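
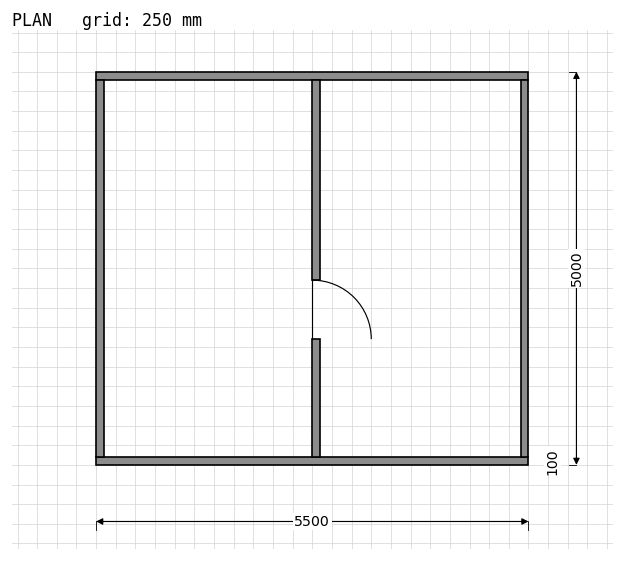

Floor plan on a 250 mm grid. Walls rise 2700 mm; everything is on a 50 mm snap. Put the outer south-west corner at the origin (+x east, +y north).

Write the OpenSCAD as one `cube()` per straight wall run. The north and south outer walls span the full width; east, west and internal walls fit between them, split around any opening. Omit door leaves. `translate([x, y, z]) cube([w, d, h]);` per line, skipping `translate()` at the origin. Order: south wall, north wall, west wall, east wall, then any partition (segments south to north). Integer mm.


cube([5500, 100, 2700]);
translate([0, 4900, 0]) cube([5500, 100, 2700]);
translate([0, 100, 0]) cube([100, 4800, 2700]);
translate([5400, 100, 0]) cube([100, 4800, 2700]);
translate([2750, 100, 0]) cube([100, 1500, 2700]);
translate([2750, 2350, 0]) cube([100, 2550, 2700]);


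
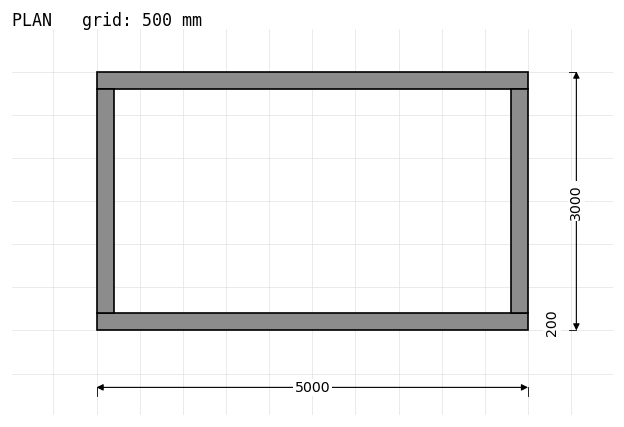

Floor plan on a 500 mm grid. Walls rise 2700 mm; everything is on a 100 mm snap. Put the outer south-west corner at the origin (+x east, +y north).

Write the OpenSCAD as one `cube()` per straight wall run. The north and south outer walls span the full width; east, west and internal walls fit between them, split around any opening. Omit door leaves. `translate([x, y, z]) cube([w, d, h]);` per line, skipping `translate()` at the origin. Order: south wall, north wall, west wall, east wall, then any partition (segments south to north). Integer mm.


cube([5000, 200, 2700]);
translate([0, 2800, 0]) cube([5000, 200, 2700]);
translate([0, 200, 0]) cube([200, 2600, 2700]);
translate([4800, 200, 0]) cube([200, 2600, 2700]);


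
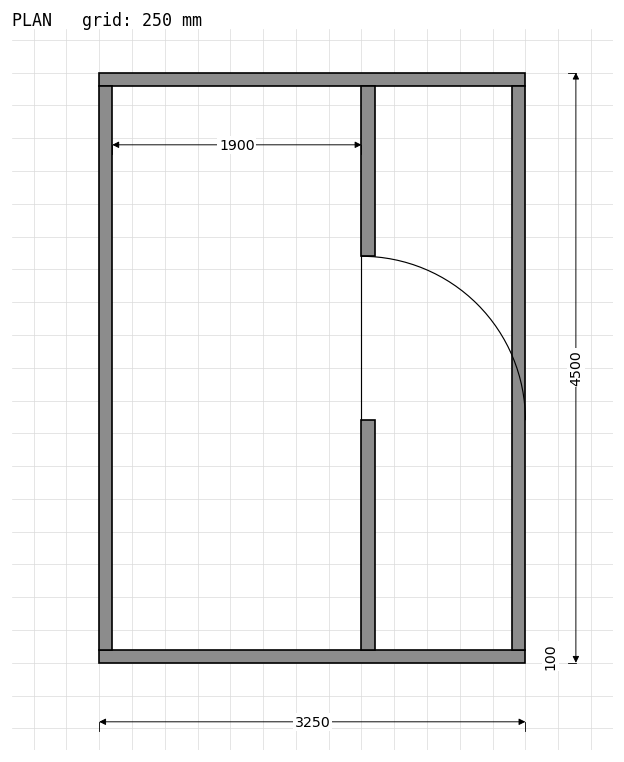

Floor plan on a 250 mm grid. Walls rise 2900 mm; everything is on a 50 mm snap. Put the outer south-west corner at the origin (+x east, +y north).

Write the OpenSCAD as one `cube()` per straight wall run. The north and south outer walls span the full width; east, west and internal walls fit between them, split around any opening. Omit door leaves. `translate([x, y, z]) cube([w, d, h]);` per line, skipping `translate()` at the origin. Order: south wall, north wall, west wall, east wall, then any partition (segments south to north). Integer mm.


cube([3250, 100, 2900]);
translate([0, 4400, 0]) cube([3250, 100, 2900]);
translate([0, 100, 0]) cube([100, 4300, 2900]);
translate([3150, 100, 0]) cube([100, 4300, 2900]);
translate([2000, 100, 0]) cube([100, 1750, 2900]);
translate([2000, 3100, 0]) cube([100, 1300, 2900]);


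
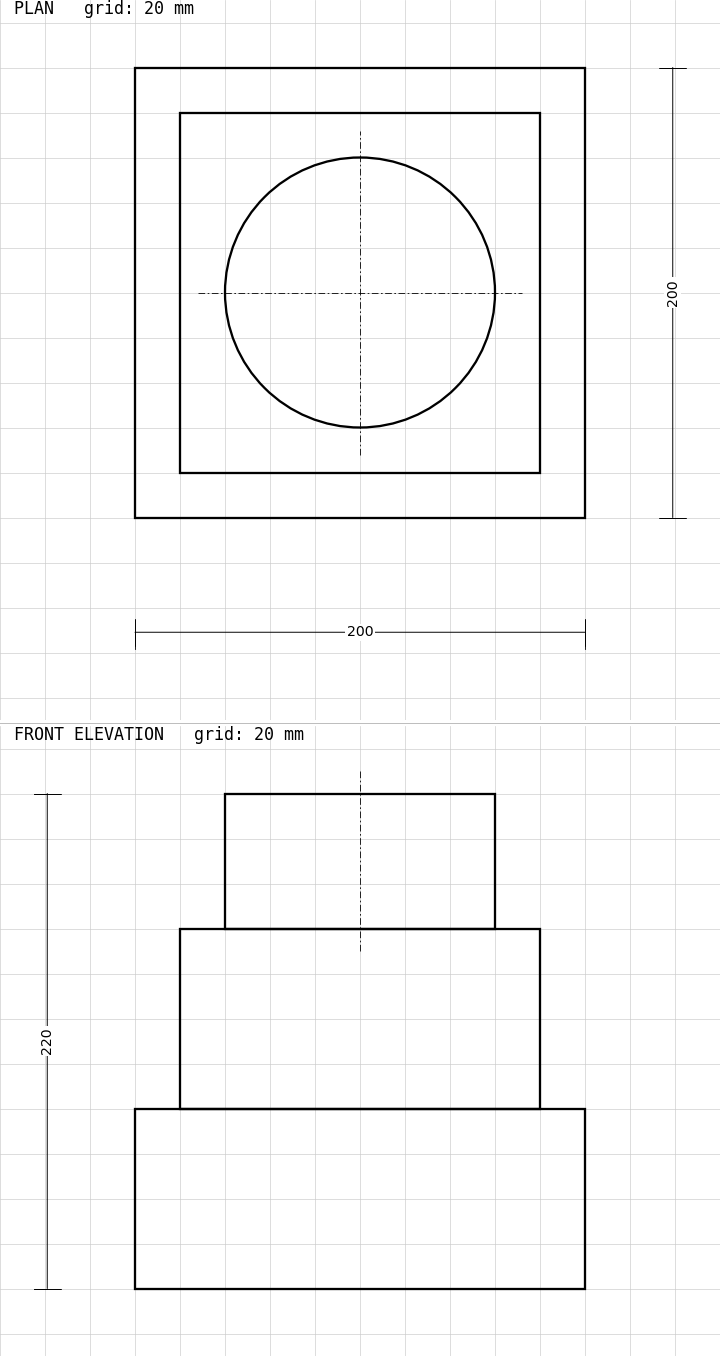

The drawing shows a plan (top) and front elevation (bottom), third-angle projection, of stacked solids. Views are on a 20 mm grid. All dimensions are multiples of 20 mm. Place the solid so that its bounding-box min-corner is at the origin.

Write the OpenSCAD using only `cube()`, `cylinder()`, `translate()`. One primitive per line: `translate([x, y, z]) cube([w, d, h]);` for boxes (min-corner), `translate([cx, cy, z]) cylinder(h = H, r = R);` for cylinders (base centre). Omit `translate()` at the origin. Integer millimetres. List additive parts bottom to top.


cube([200, 200, 80]);
translate([20, 20, 80]) cube([160, 160, 80]);
translate([100, 100, 160]) cylinder(h = 60, r = 60);


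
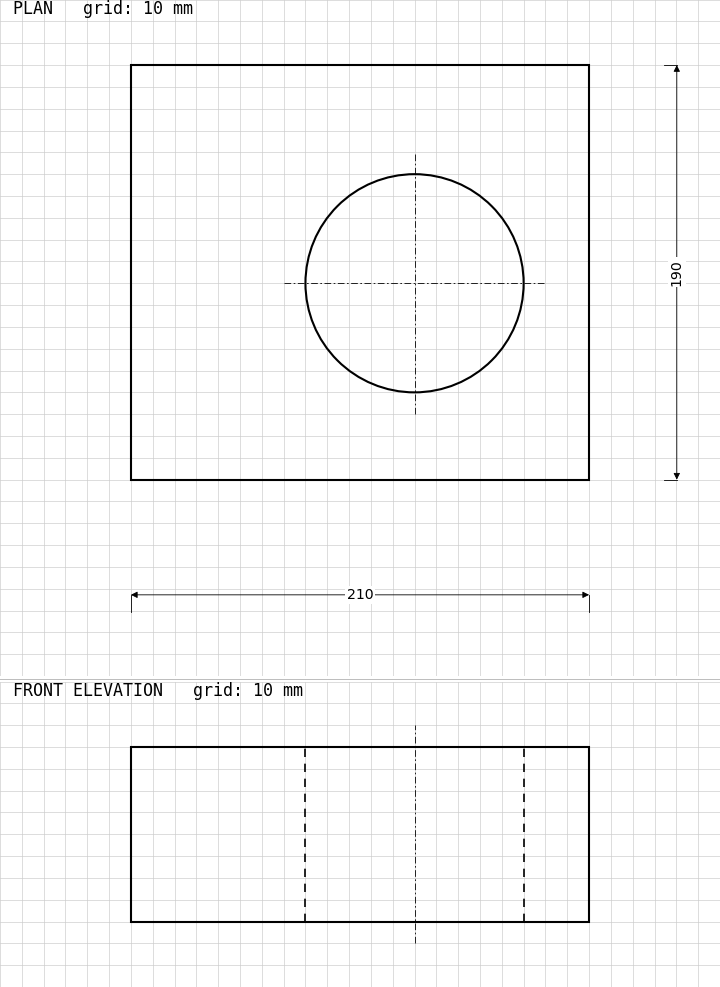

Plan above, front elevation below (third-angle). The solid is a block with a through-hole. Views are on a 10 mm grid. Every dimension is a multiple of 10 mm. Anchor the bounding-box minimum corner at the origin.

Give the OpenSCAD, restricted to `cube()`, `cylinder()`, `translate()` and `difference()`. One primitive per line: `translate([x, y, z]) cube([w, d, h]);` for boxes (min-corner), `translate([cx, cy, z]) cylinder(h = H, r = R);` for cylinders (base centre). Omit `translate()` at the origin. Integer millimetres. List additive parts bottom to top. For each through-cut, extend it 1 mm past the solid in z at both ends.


difference() {
  cube([210, 190, 80]);
  translate([130, 90, -1]) cylinder(h = 82, r = 50);
}


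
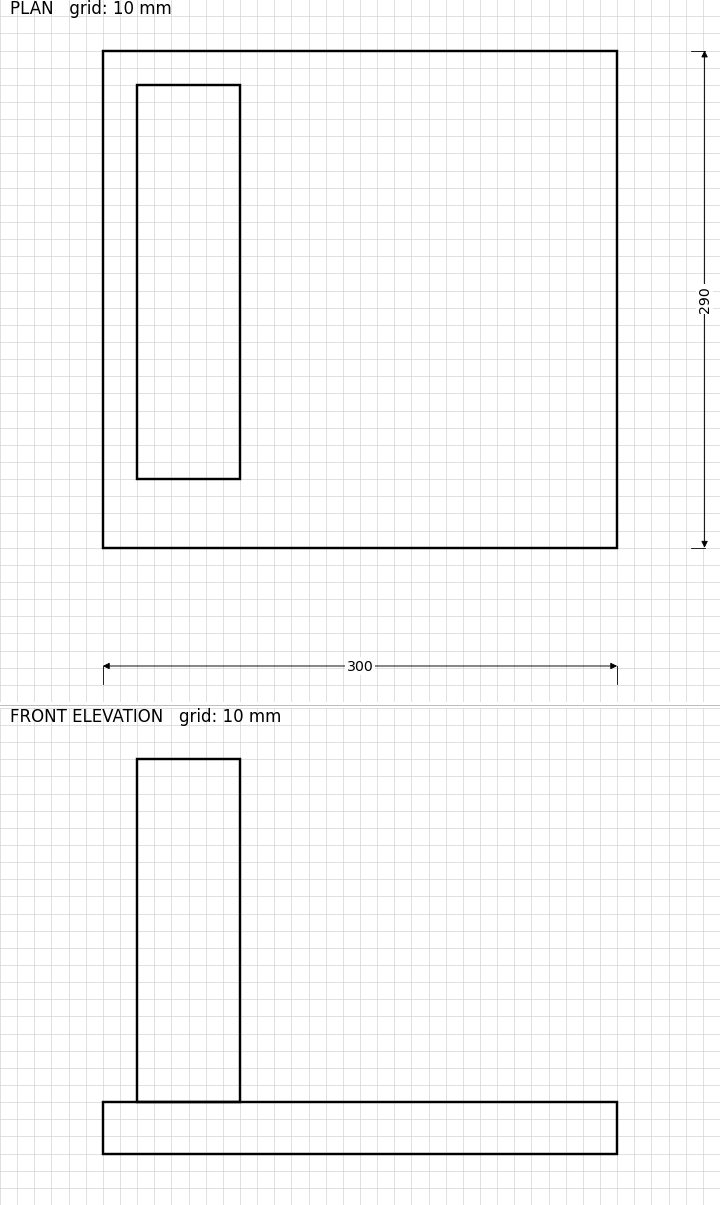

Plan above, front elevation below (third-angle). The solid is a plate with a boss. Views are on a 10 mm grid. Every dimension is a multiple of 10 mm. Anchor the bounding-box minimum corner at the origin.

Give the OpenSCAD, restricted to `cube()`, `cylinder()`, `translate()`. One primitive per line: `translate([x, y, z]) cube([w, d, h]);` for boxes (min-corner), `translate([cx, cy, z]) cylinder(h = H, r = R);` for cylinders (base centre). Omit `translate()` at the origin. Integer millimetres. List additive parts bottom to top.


cube([300, 290, 30]);
translate([20, 40, 30]) cube([60, 230, 200]);


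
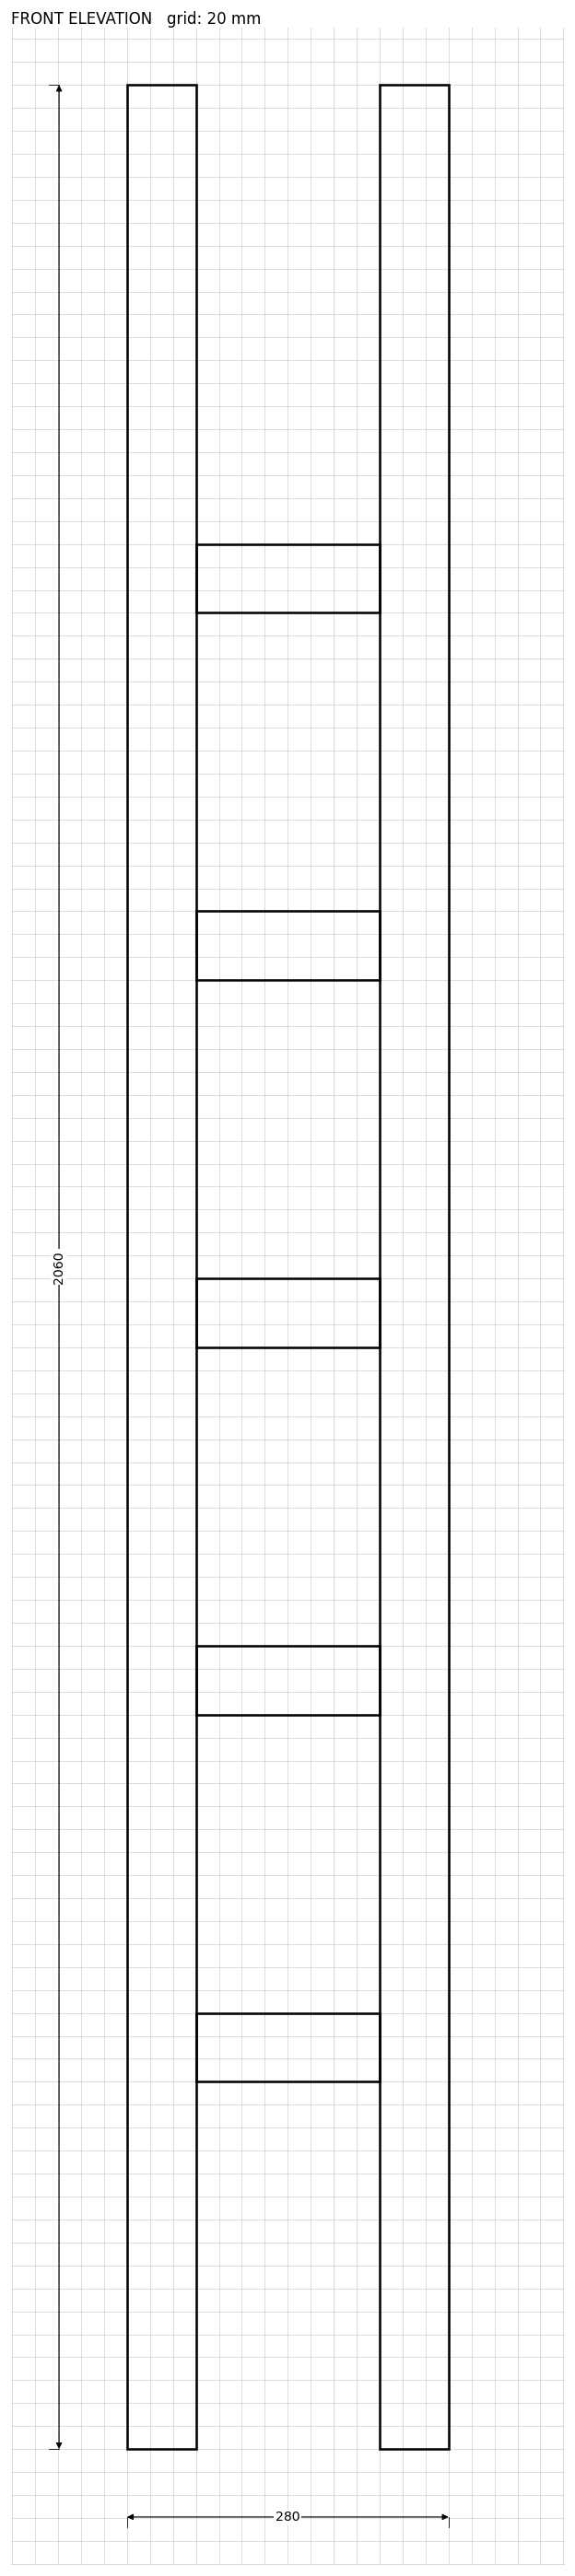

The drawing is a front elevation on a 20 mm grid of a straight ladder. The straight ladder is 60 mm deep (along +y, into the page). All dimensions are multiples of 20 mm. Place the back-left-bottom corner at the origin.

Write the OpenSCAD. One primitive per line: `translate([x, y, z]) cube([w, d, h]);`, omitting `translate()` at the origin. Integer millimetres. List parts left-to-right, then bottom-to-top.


cube([60, 60, 2060]);
translate([60, 0, 320]) cube([160, 60, 60]);
translate([60, 0, 640]) cube([160, 60, 60]);
translate([60, 0, 960]) cube([160, 60, 60]);
translate([60, 0, 1280]) cube([160, 60, 60]);
translate([60, 0, 1600]) cube([160, 60, 60]);
translate([220, 0, 0]) cube([60, 60, 2060]);


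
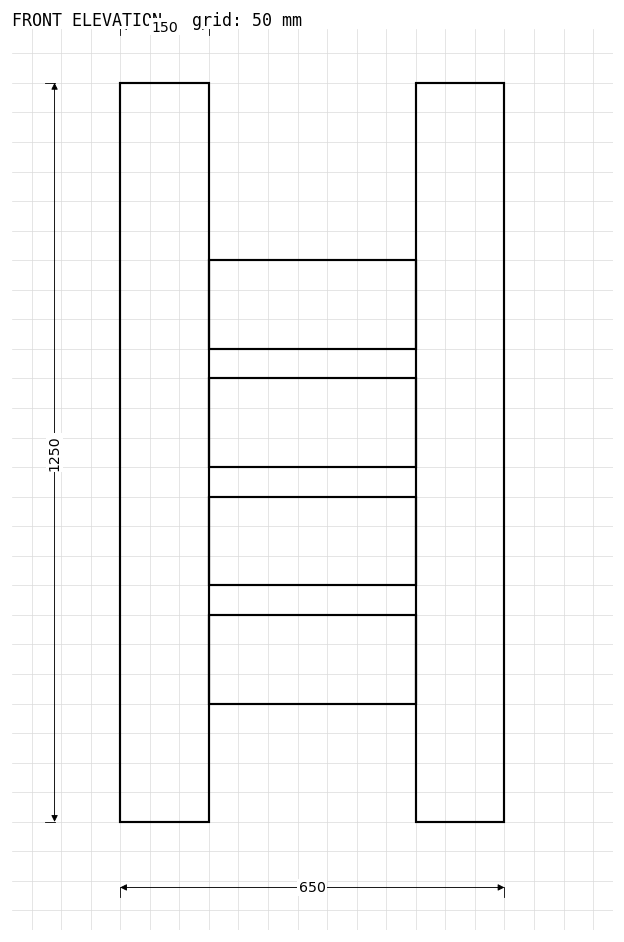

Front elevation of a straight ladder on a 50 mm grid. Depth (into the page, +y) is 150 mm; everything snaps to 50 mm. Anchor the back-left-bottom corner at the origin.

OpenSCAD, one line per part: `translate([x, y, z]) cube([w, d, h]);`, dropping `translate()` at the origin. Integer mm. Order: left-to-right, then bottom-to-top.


cube([150, 150, 1250]);
translate([150, 0, 200]) cube([350, 150, 150]);
translate([150, 0, 400]) cube([350, 150, 150]);
translate([150, 0, 600]) cube([350, 150, 150]);
translate([150, 0, 800]) cube([350, 150, 150]);
translate([500, 0, 0]) cube([150, 150, 1250]);


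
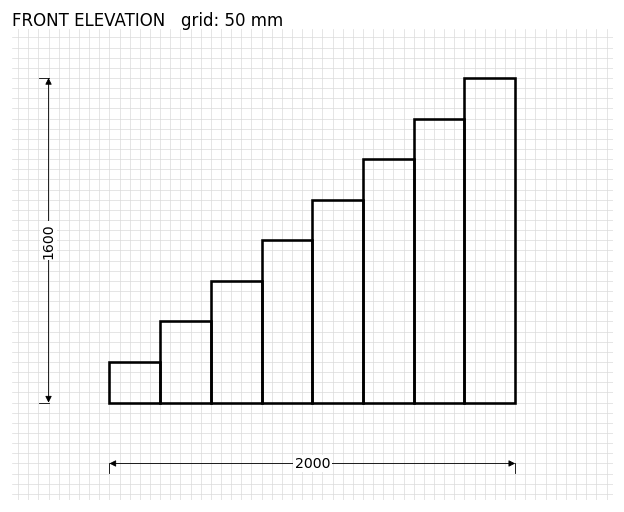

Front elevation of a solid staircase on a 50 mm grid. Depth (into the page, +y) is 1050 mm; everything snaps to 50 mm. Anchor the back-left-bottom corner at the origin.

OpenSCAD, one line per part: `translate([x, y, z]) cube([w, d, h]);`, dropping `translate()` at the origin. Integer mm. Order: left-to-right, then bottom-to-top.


cube([250, 1050, 200]);
translate([250, 0, 0]) cube([250, 1050, 400]);
translate([500, 0, 0]) cube([250, 1050, 600]);
translate([750, 0, 0]) cube([250, 1050, 800]);
translate([1000, 0, 0]) cube([250, 1050, 1000]);
translate([1250, 0, 0]) cube([250, 1050, 1200]);
translate([1500, 0, 0]) cube([250, 1050, 1400]);
translate([1750, 0, 0]) cube([250, 1050, 1600]);


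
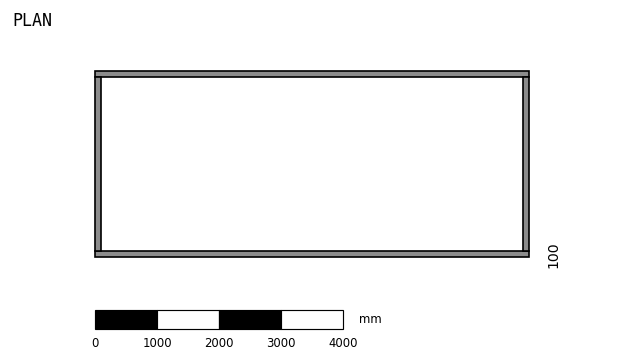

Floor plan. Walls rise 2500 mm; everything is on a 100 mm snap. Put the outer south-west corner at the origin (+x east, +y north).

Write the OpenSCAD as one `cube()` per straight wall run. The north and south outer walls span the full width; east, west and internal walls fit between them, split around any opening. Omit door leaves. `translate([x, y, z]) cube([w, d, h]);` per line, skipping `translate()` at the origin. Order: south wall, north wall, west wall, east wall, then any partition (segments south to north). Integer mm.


cube([7000, 100, 2500]);
translate([0, 2900, 0]) cube([7000, 100, 2500]);
translate([0, 100, 0]) cube([100, 2800, 2500]);
translate([6900, 100, 0]) cube([100, 2800, 2500]);


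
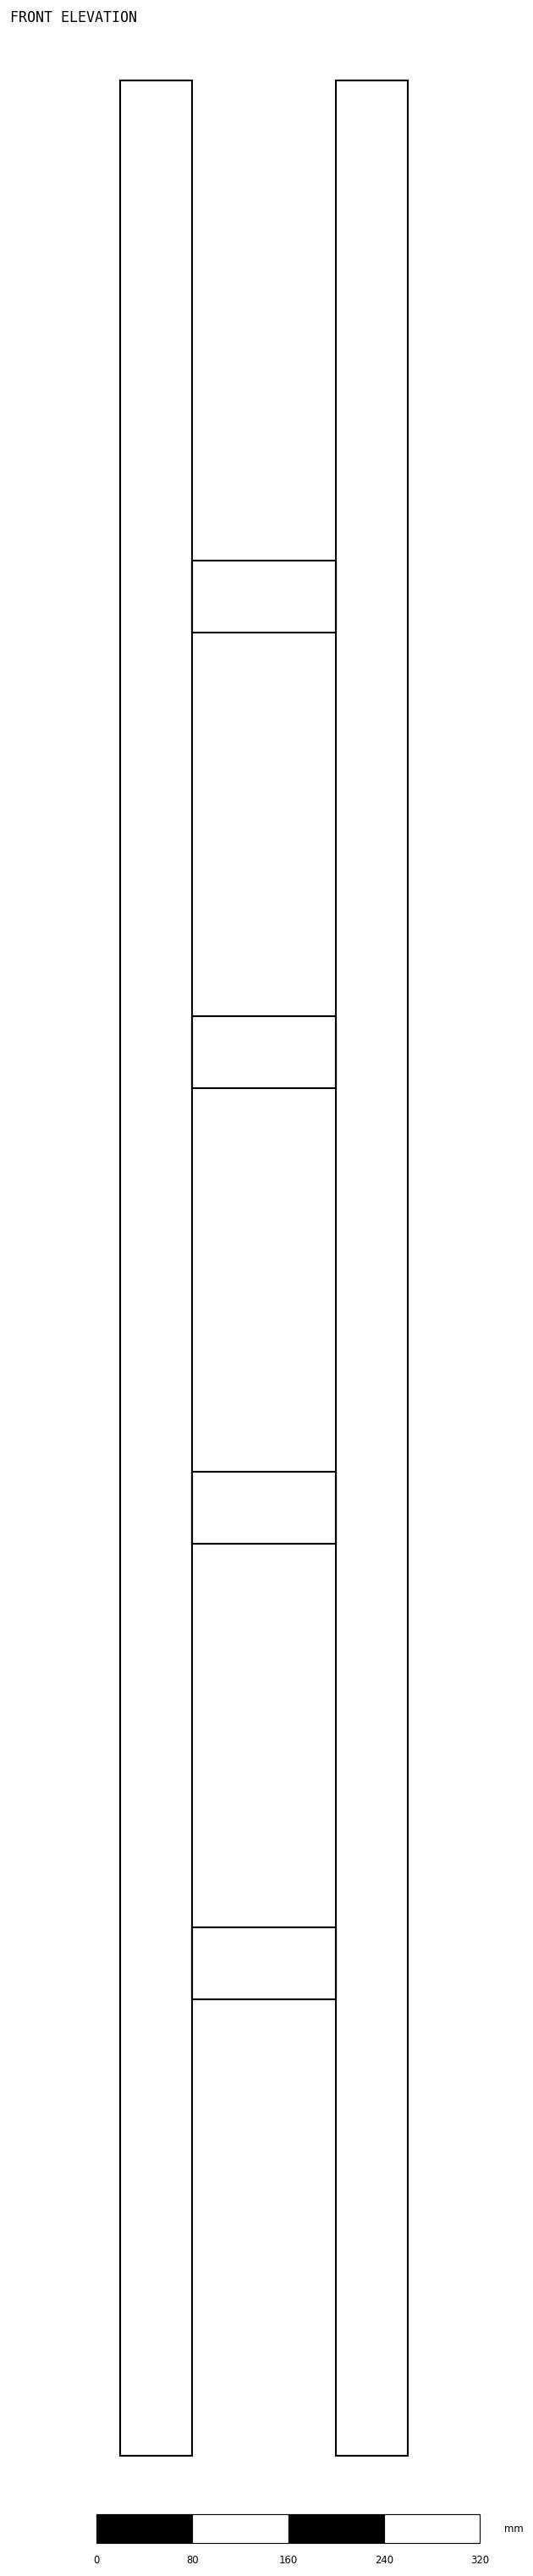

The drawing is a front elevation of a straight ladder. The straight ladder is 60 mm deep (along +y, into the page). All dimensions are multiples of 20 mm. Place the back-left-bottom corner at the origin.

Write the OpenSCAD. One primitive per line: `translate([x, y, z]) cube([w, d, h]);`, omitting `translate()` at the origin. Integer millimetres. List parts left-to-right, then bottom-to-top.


cube([60, 60, 1980]);
translate([60, 0, 380]) cube([120, 60, 60]);
translate([60, 0, 760]) cube([120, 60, 60]);
translate([60, 0, 1140]) cube([120, 60, 60]);
translate([60, 0, 1520]) cube([120, 60, 60]);
translate([180, 0, 0]) cube([60, 60, 1980]);


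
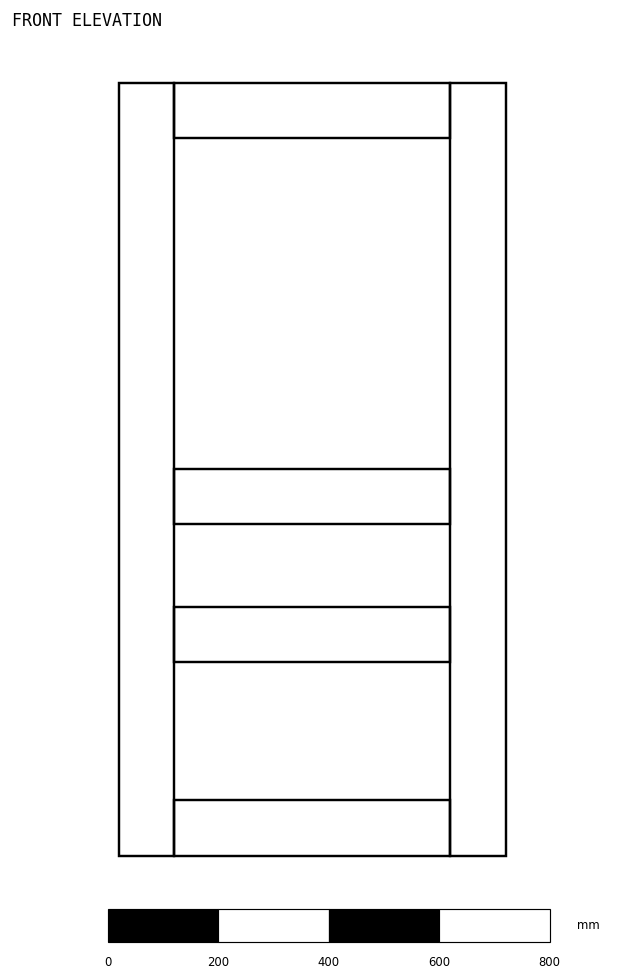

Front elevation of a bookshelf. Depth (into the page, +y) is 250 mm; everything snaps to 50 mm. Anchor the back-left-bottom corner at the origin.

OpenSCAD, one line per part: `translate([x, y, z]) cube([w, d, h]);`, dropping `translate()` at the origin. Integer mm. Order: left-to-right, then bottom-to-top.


cube([100, 250, 1400]);
translate([100, 0, 0]) cube([500, 250, 100]);
translate([100, 0, 350]) cube([500, 250, 100]);
translate([100, 0, 600]) cube([500, 250, 100]);
translate([100, 0, 1300]) cube([500, 250, 100]);
translate([600, 0, 0]) cube([100, 250, 1400]);


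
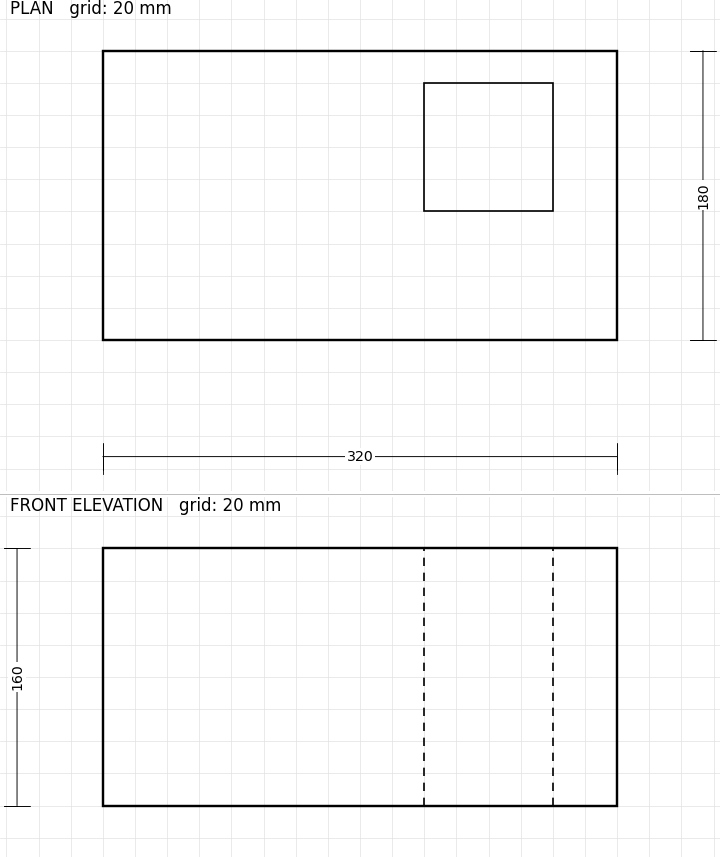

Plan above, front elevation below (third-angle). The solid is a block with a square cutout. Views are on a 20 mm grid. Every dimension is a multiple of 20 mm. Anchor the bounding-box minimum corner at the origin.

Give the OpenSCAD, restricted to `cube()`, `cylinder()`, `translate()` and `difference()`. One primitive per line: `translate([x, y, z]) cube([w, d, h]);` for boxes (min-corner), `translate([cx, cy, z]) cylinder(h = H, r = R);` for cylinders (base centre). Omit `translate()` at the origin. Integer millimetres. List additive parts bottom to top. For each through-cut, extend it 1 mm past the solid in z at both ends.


difference() {
  cube([320, 180, 160]);
  translate([200, 80, -1]) cube([80, 80, 162]);
}


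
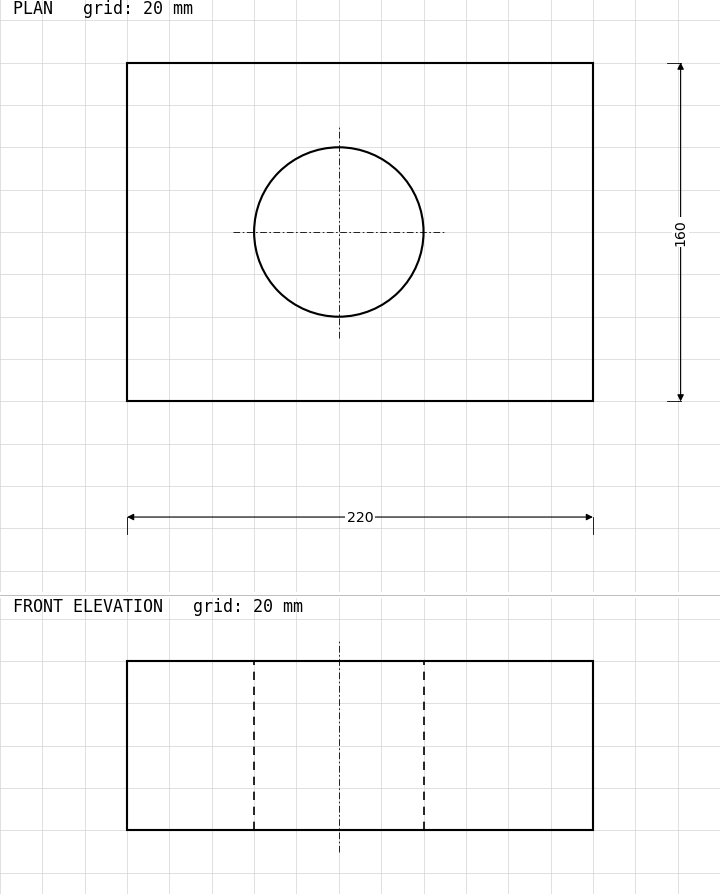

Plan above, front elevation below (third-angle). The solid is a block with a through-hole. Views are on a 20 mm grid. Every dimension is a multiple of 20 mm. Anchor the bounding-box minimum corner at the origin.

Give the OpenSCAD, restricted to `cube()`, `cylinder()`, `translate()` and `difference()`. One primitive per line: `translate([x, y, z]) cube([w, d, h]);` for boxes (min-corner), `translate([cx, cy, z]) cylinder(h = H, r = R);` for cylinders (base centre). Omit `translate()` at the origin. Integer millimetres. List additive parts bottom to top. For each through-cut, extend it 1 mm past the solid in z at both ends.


difference() {
  cube([220, 160, 80]);
  translate([100, 80, -1]) cylinder(h = 82, r = 40);
}


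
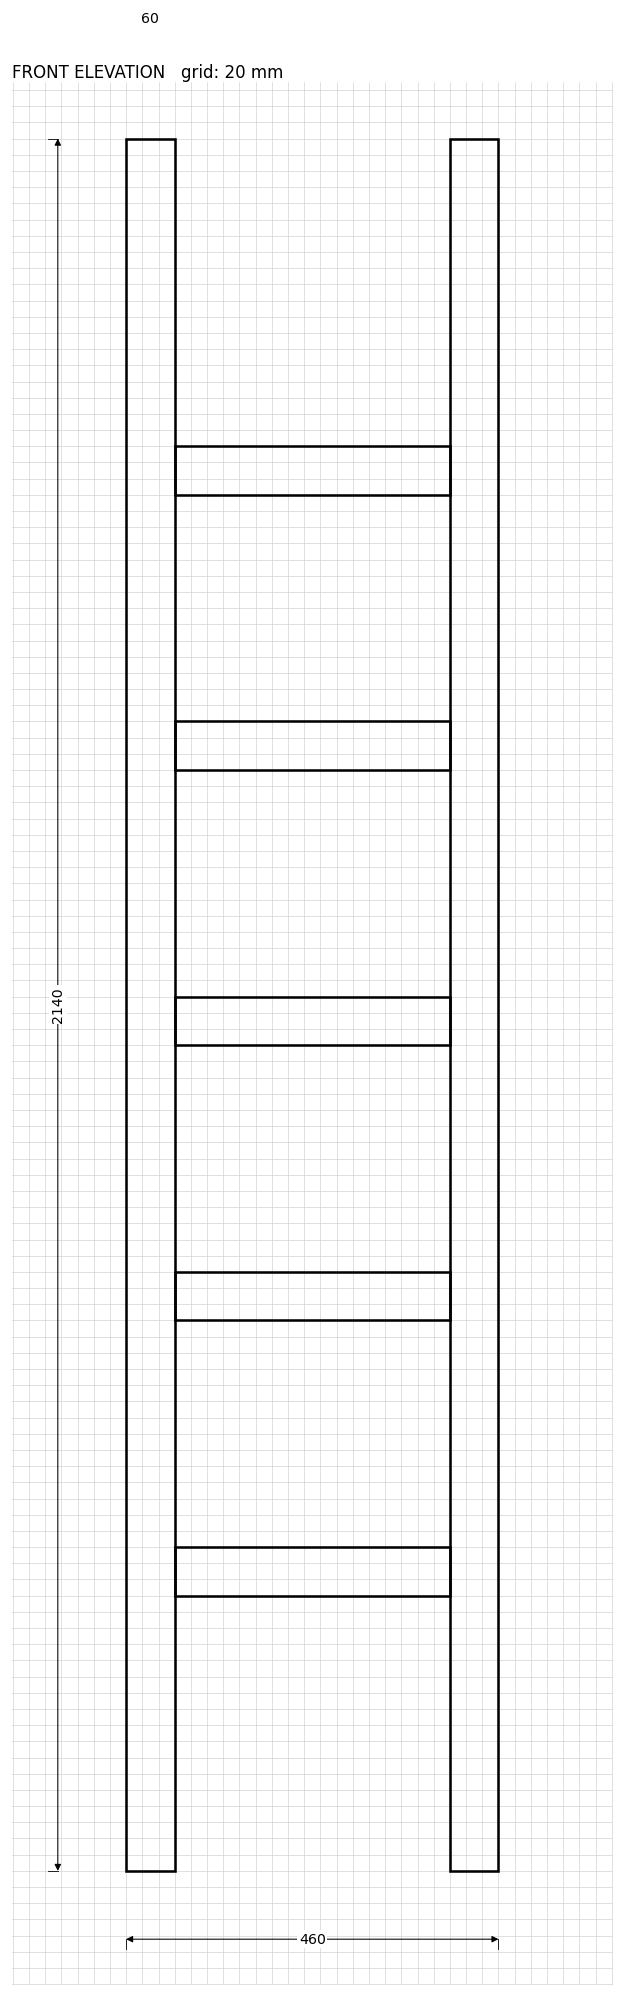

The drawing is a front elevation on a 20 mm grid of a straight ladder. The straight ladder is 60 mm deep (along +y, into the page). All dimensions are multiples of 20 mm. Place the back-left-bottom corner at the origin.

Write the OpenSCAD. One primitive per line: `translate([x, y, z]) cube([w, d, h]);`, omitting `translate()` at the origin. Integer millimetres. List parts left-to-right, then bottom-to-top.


cube([60, 60, 2140]);
translate([60, 0, 340]) cube([340, 60, 60]);
translate([60, 0, 680]) cube([340, 60, 60]);
translate([60, 0, 1020]) cube([340, 60, 60]);
translate([60, 0, 1360]) cube([340, 60, 60]);
translate([60, 0, 1700]) cube([340, 60, 60]);
translate([400, 0, 0]) cube([60, 60, 2140]);


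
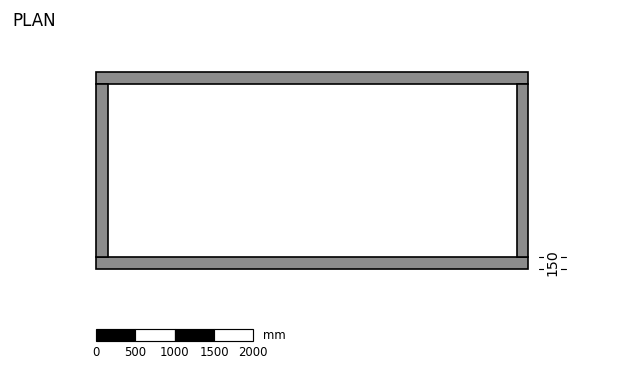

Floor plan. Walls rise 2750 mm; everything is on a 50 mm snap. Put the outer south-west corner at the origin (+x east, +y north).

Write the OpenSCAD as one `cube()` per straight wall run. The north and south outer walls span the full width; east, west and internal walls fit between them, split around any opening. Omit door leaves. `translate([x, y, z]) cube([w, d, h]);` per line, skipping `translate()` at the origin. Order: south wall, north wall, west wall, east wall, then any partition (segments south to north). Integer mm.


cube([5500, 150, 2750]);
translate([0, 2350, 0]) cube([5500, 150, 2750]);
translate([0, 150, 0]) cube([150, 2200, 2750]);
translate([5350, 150, 0]) cube([150, 2200, 2750]);


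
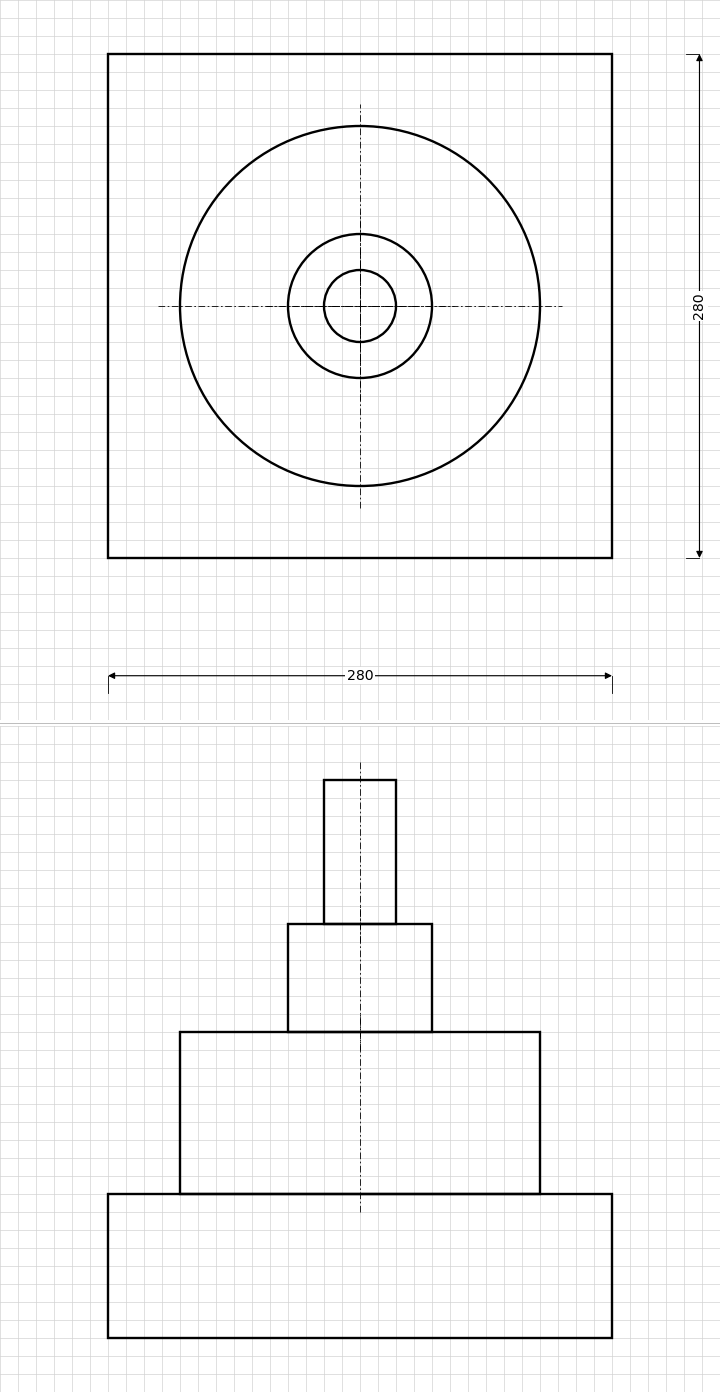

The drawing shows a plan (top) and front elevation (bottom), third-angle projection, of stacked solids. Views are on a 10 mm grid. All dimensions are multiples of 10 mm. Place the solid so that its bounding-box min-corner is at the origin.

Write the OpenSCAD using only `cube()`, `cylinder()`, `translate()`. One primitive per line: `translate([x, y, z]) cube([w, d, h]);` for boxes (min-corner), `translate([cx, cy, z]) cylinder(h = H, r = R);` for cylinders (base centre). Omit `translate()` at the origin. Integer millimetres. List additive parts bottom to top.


cube([280, 280, 80]);
translate([140, 140, 80]) cylinder(h = 90, r = 100);
translate([140, 140, 170]) cylinder(h = 60, r = 40);
translate([140, 140, 230]) cylinder(h = 80, r = 20);


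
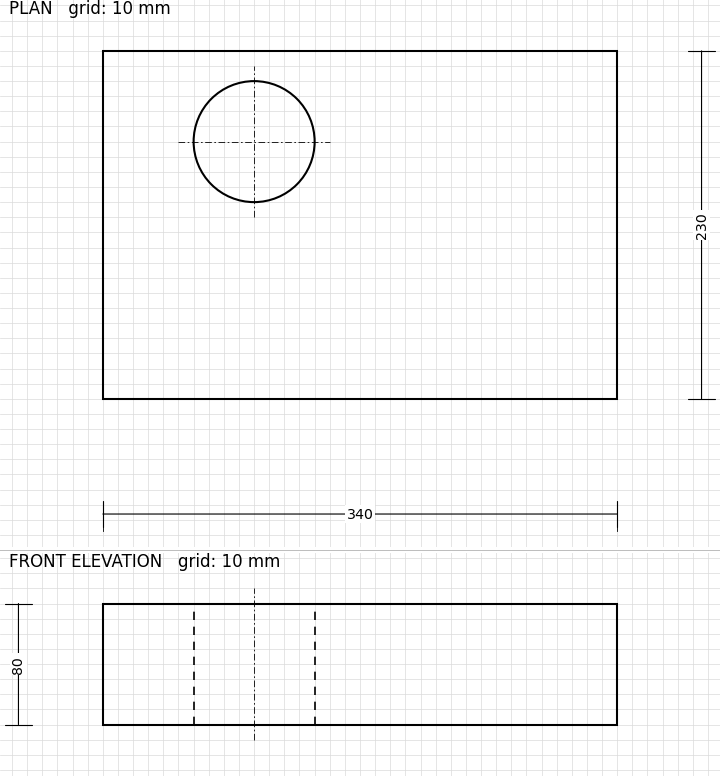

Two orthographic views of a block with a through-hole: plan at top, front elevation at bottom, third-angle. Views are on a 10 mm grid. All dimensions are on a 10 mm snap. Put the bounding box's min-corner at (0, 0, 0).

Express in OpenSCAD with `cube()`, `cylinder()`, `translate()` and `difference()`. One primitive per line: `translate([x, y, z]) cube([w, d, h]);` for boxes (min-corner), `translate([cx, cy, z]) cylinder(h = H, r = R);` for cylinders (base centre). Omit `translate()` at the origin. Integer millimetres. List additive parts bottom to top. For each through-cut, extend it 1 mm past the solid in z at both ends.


difference() {
  cube([340, 230, 80]);
  translate([100, 170, -1]) cylinder(h = 82, r = 40);
}


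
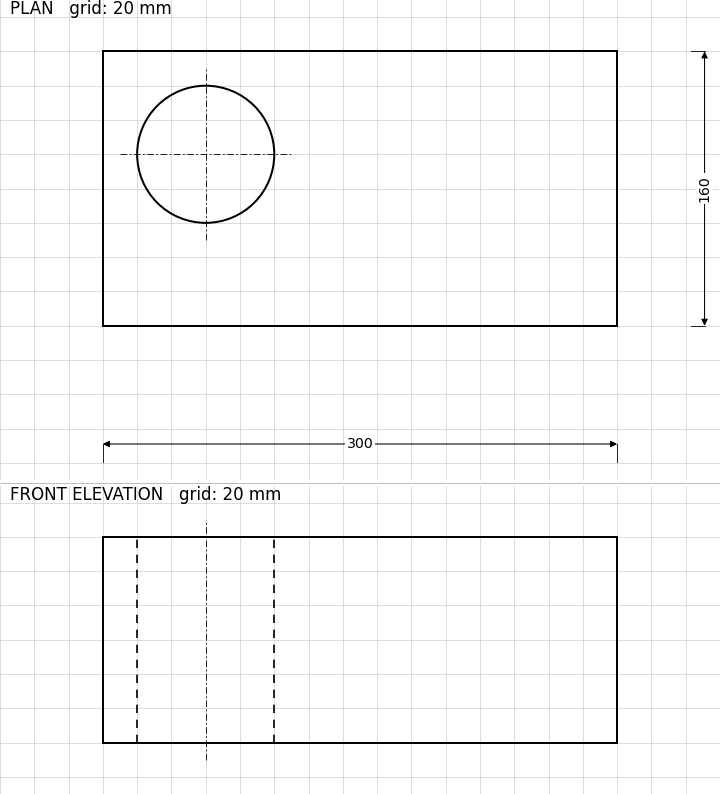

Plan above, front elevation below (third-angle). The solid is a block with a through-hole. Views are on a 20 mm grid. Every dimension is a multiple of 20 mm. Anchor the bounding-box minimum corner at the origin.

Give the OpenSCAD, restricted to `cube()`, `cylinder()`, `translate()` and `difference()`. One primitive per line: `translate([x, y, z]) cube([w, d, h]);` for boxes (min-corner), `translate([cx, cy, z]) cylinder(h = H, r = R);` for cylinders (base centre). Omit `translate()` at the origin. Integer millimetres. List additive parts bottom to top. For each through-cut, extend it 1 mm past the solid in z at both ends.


difference() {
  cube([300, 160, 120]);
  translate([60, 100, -1]) cylinder(h = 122, r = 40);
}


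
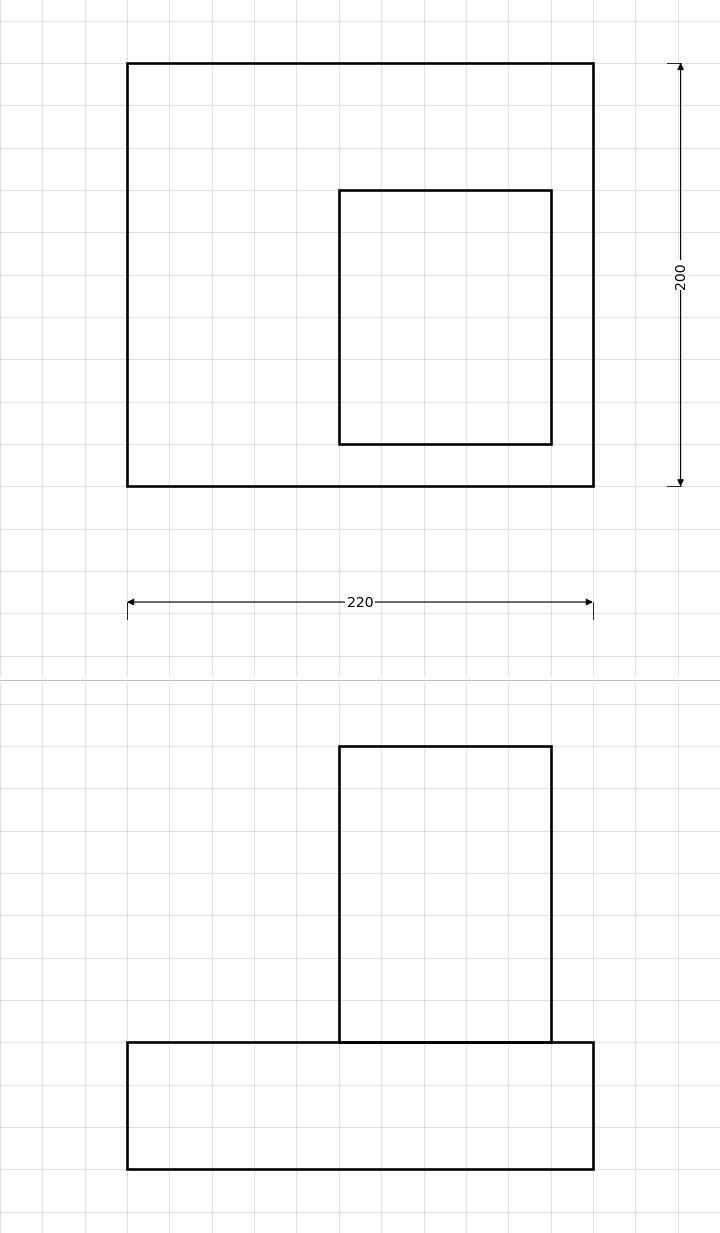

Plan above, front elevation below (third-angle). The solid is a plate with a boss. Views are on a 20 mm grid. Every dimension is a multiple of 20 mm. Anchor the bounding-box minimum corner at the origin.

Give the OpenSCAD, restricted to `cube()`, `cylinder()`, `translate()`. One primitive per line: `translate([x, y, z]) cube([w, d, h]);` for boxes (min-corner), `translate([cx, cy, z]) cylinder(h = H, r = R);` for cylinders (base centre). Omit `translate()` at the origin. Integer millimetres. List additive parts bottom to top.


cube([220, 200, 60]);
translate([100, 20, 60]) cube([100, 120, 140]);


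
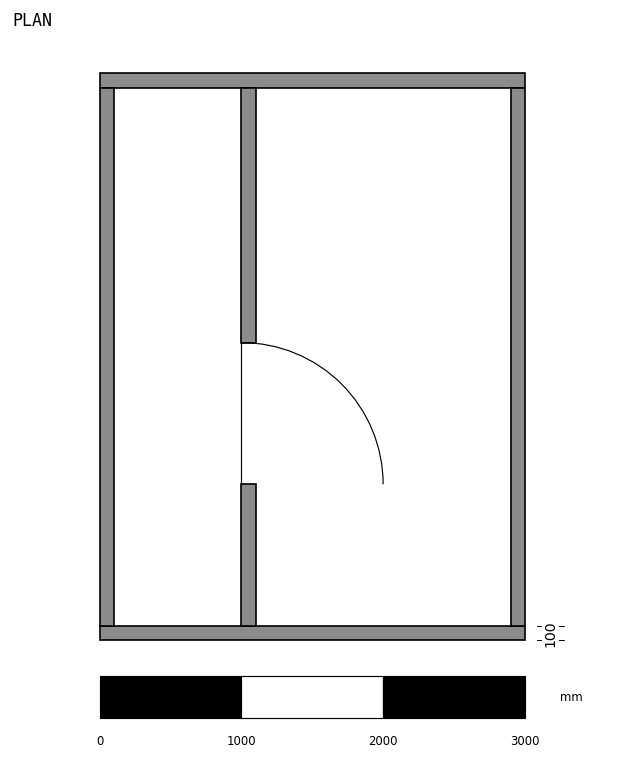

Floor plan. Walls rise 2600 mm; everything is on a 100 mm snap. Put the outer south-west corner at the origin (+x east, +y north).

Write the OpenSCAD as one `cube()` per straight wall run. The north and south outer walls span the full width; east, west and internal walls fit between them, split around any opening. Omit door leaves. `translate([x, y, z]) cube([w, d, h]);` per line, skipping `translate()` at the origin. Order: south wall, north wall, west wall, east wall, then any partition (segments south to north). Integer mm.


cube([3000, 100, 2600]);
translate([0, 3900, 0]) cube([3000, 100, 2600]);
translate([0, 100, 0]) cube([100, 3800, 2600]);
translate([2900, 100, 0]) cube([100, 3800, 2600]);
translate([1000, 100, 0]) cube([100, 1000, 2600]);
translate([1000, 2100, 0]) cube([100, 1800, 2600]);


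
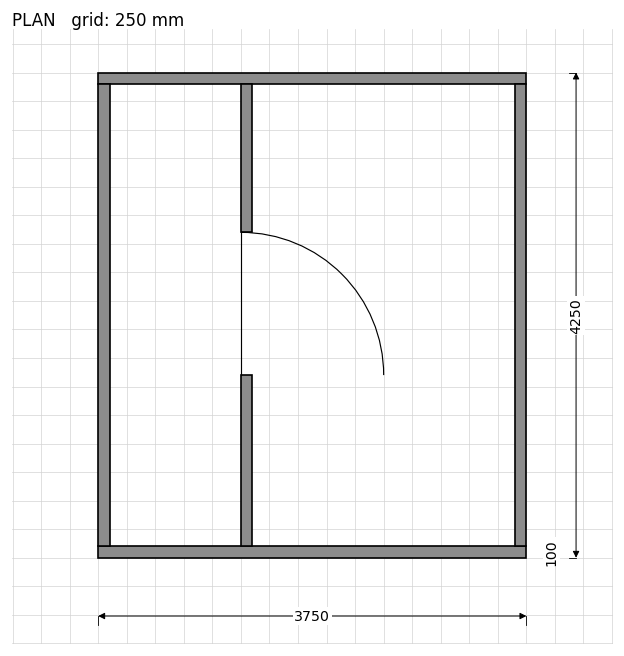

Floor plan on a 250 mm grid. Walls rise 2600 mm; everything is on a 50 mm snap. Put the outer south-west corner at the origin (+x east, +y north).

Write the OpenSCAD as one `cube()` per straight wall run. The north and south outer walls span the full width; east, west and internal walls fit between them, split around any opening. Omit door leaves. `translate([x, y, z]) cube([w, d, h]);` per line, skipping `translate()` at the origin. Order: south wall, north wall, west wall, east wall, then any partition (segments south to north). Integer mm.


cube([3750, 100, 2600]);
translate([0, 4150, 0]) cube([3750, 100, 2600]);
translate([0, 100, 0]) cube([100, 4050, 2600]);
translate([3650, 100, 0]) cube([100, 4050, 2600]);
translate([1250, 100, 0]) cube([100, 1500, 2600]);
translate([1250, 2850, 0]) cube([100, 1300, 2600]);


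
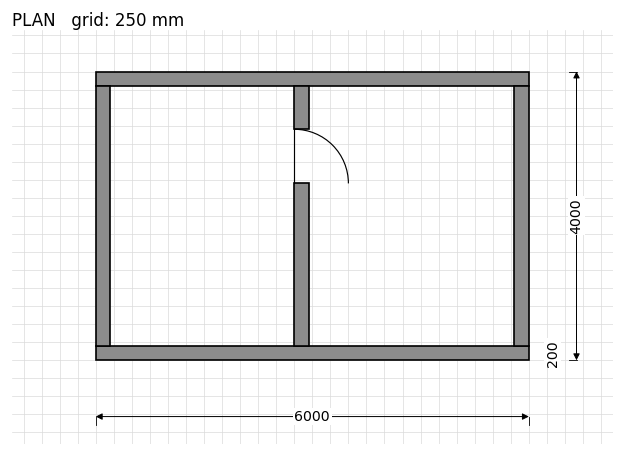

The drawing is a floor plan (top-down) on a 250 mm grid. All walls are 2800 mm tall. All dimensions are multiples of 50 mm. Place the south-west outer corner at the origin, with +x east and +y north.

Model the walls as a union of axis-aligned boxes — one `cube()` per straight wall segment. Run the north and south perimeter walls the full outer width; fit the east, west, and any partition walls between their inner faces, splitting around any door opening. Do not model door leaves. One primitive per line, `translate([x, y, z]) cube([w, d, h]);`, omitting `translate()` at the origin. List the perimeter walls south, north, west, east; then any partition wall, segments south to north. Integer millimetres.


cube([6000, 200, 2800]);
translate([0, 3800, 0]) cube([6000, 200, 2800]);
translate([0, 200, 0]) cube([200, 3600, 2800]);
translate([5800, 200, 0]) cube([200, 3600, 2800]);
translate([2750, 200, 0]) cube([200, 2250, 2800]);
translate([2750, 3200, 0]) cube([200, 600, 2800]);


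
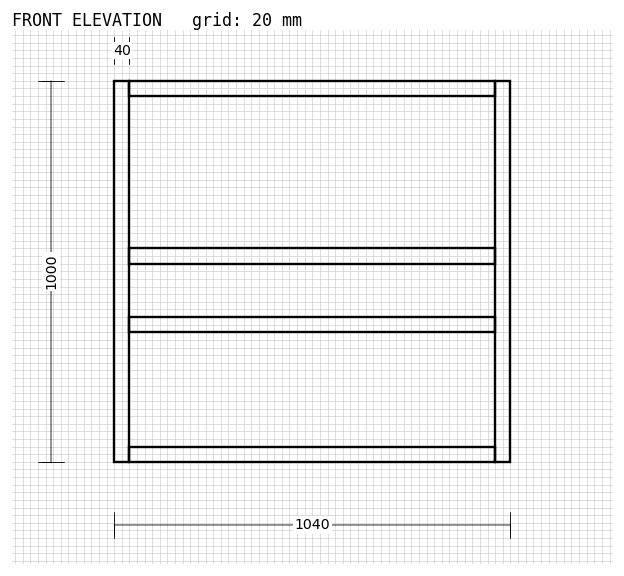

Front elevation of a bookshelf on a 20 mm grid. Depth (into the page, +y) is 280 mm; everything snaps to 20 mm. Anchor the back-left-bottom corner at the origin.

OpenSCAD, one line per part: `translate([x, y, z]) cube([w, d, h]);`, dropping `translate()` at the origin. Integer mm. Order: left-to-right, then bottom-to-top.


cube([40, 280, 1000]);
translate([40, 0, 0]) cube([960, 280, 40]);
translate([40, 0, 340]) cube([960, 280, 40]);
translate([40, 0, 520]) cube([960, 280, 40]);
translate([40, 0, 960]) cube([960, 280, 40]);
translate([1000, 0, 0]) cube([40, 280, 1000]);


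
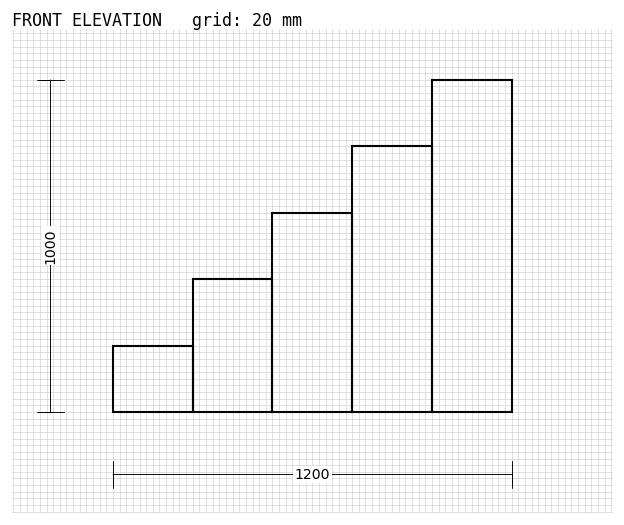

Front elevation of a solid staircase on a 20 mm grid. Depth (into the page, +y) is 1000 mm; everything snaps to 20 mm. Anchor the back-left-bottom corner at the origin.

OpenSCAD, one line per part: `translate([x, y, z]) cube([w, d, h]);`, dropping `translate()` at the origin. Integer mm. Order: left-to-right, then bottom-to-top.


cube([240, 1000, 200]);
translate([240, 0, 0]) cube([240, 1000, 400]);
translate([480, 0, 0]) cube([240, 1000, 600]);
translate([720, 0, 0]) cube([240, 1000, 800]);
translate([960, 0, 0]) cube([240, 1000, 1000]);


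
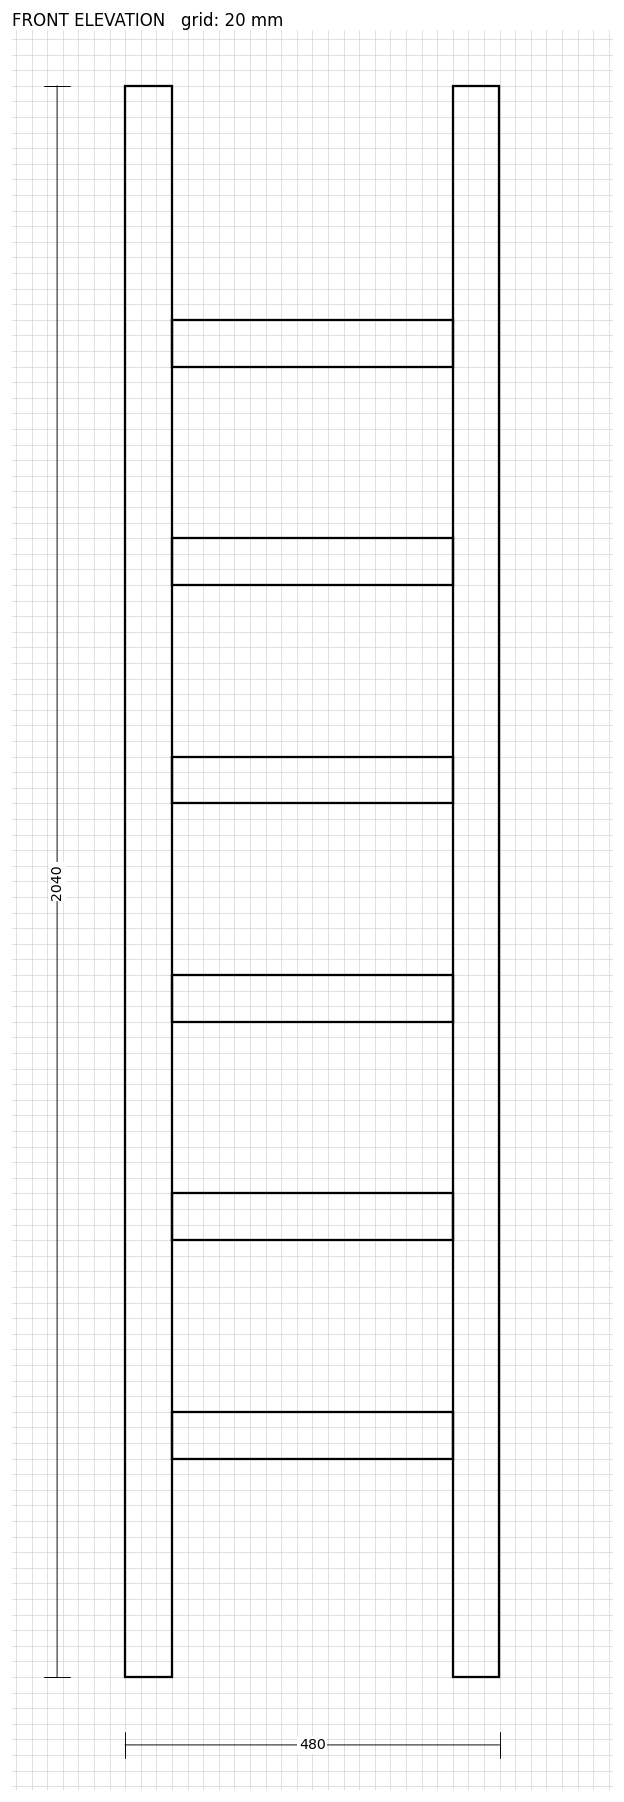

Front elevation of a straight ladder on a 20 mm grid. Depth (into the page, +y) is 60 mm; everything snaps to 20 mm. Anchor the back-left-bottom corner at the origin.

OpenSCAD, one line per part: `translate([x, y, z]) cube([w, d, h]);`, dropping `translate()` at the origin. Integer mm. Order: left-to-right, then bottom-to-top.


cube([60, 60, 2040]);
translate([60, 0, 280]) cube([360, 60, 60]);
translate([60, 0, 560]) cube([360, 60, 60]);
translate([60, 0, 840]) cube([360, 60, 60]);
translate([60, 0, 1120]) cube([360, 60, 60]);
translate([60, 0, 1400]) cube([360, 60, 60]);
translate([60, 0, 1680]) cube([360, 60, 60]);
translate([420, 0, 0]) cube([60, 60, 2040]);


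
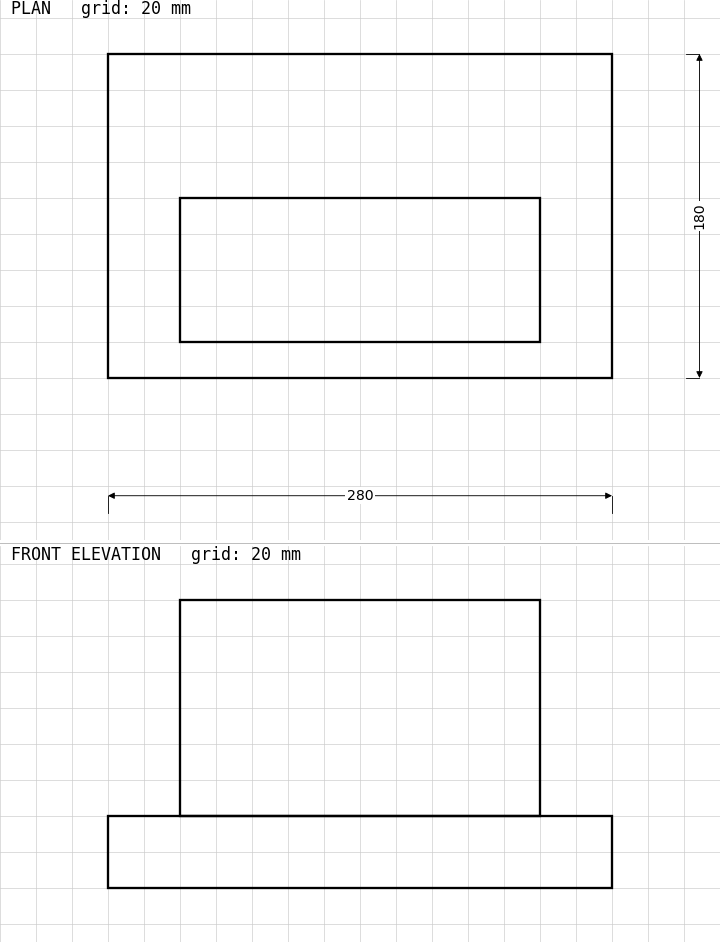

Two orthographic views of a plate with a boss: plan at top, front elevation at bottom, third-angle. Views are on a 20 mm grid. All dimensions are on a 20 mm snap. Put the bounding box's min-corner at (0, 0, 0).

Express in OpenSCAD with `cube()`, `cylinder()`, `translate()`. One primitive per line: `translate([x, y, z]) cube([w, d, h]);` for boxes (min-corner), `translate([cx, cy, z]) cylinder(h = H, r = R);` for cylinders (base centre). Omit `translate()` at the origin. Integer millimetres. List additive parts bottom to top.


cube([280, 180, 40]);
translate([40, 20, 40]) cube([200, 80, 120]);


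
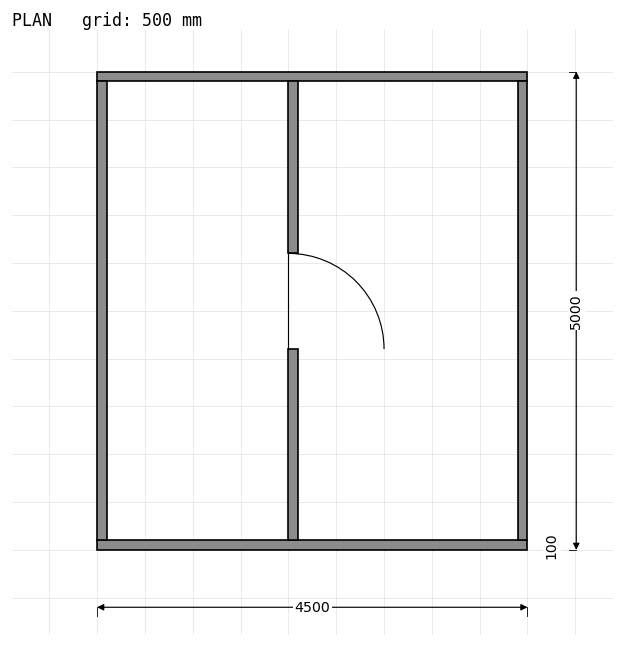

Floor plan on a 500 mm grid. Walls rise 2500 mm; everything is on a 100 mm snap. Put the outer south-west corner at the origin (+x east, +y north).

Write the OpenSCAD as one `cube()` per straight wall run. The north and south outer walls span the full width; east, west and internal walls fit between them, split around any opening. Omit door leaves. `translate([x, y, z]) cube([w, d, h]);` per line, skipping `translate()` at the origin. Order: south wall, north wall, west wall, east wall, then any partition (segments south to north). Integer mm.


cube([4500, 100, 2500]);
translate([0, 4900, 0]) cube([4500, 100, 2500]);
translate([0, 100, 0]) cube([100, 4800, 2500]);
translate([4400, 100, 0]) cube([100, 4800, 2500]);
translate([2000, 100, 0]) cube([100, 2000, 2500]);
translate([2000, 3100, 0]) cube([100, 1800, 2500]);


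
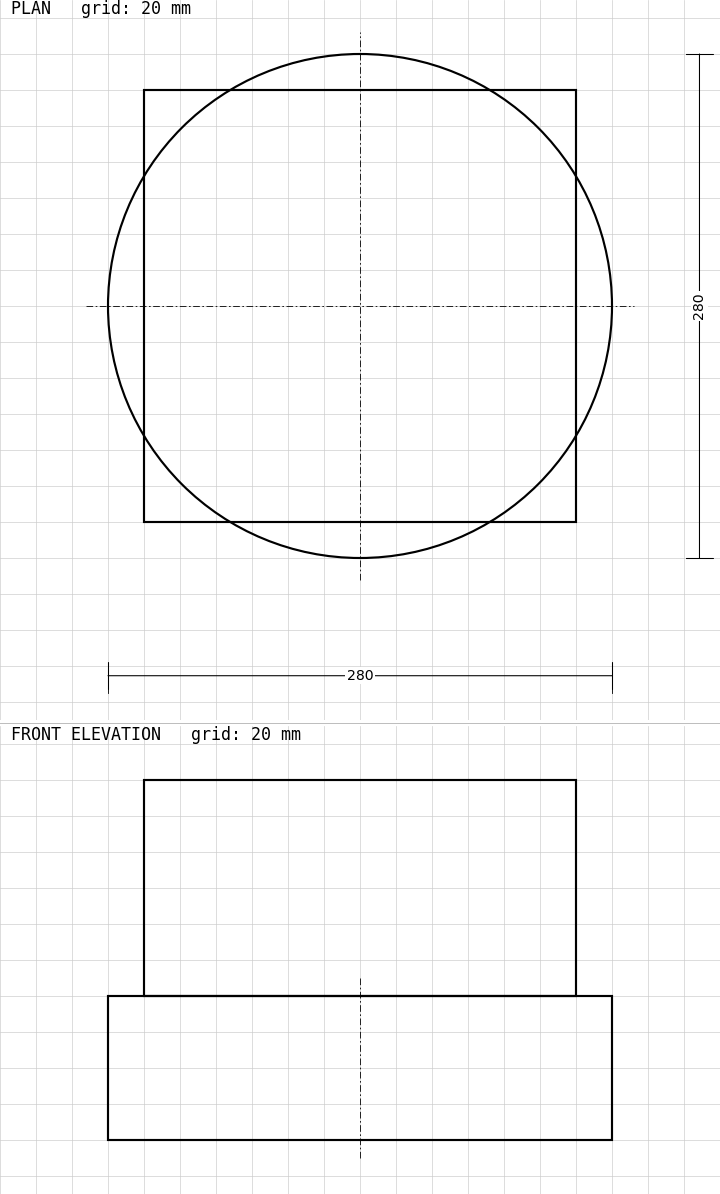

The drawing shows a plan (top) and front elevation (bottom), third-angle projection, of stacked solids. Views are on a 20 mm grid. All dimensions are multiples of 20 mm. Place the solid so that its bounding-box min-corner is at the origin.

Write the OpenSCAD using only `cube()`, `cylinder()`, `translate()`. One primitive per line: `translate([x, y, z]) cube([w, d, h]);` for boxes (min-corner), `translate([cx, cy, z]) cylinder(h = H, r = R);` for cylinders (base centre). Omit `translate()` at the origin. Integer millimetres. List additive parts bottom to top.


translate([140, 140, 0]) cylinder(h = 80, r = 140);
translate([20, 20, 80]) cube([240, 240, 120]);


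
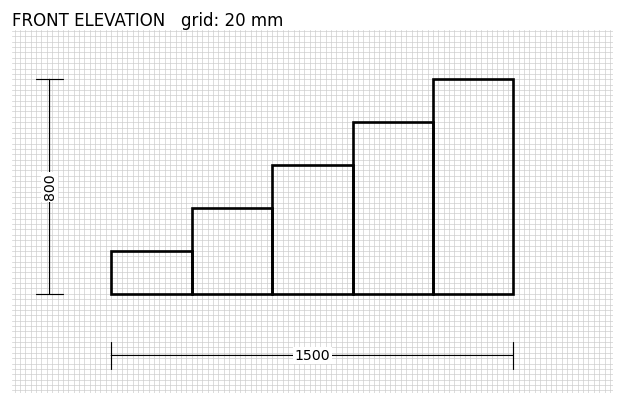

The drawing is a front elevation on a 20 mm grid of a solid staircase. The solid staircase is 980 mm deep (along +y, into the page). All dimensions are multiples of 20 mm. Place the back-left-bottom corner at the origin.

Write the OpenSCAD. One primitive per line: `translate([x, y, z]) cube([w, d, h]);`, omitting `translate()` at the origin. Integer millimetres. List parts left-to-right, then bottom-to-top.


cube([300, 980, 160]);
translate([300, 0, 0]) cube([300, 980, 320]);
translate([600, 0, 0]) cube([300, 980, 480]);
translate([900, 0, 0]) cube([300, 980, 640]);
translate([1200, 0, 0]) cube([300, 980, 800]);


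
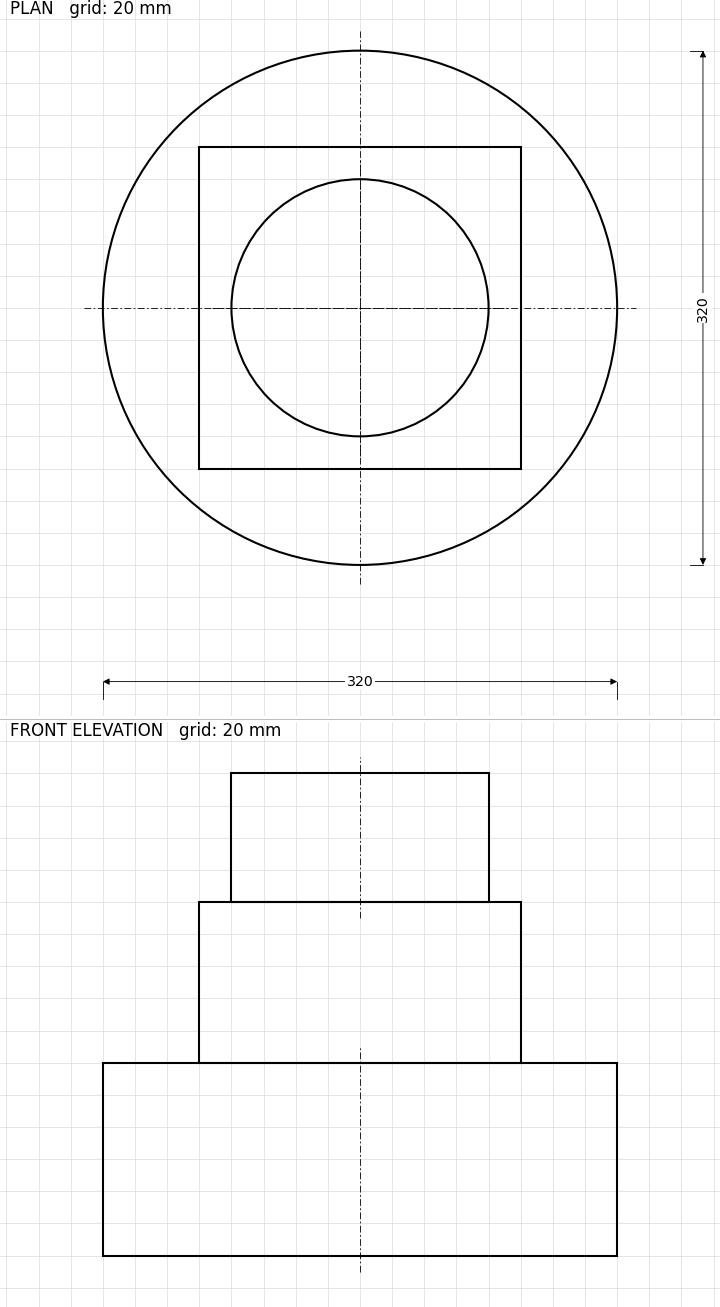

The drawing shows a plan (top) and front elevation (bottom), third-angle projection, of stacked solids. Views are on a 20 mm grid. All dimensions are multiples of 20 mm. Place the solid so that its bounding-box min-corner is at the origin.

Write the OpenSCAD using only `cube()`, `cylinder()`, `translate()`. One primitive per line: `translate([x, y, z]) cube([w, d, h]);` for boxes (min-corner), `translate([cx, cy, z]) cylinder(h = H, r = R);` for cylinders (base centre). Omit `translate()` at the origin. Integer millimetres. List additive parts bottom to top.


translate([160, 160, 0]) cylinder(h = 120, r = 160);
translate([60, 60, 120]) cube([200, 200, 100]);
translate([160, 160, 220]) cylinder(h = 80, r = 80);


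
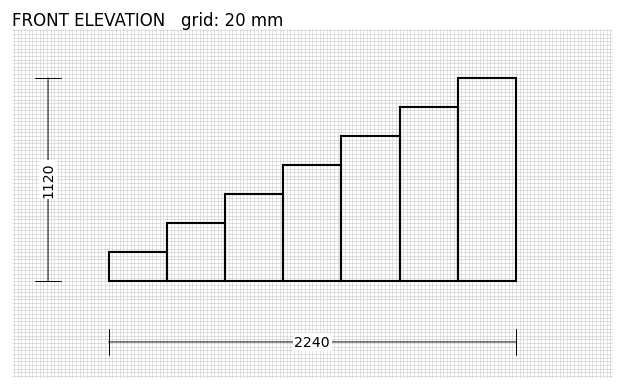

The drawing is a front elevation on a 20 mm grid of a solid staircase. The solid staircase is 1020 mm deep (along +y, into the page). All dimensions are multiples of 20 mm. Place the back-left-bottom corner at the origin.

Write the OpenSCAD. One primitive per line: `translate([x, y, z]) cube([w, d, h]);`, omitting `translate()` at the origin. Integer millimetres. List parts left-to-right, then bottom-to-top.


cube([320, 1020, 160]);
translate([320, 0, 0]) cube([320, 1020, 320]);
translate([640, 0, 0]) cube([320, 1020, 480]);
translate([960, 0, 0]) cube([320, 1020, 640]);
translate([1280, 0, 0]) cube([320, 1020, 800]);
translate([1600, 0, 0]) cube([320, 1020, 960]);
translate([1920, 0, 0]) cube([320, 1020, 1120]);


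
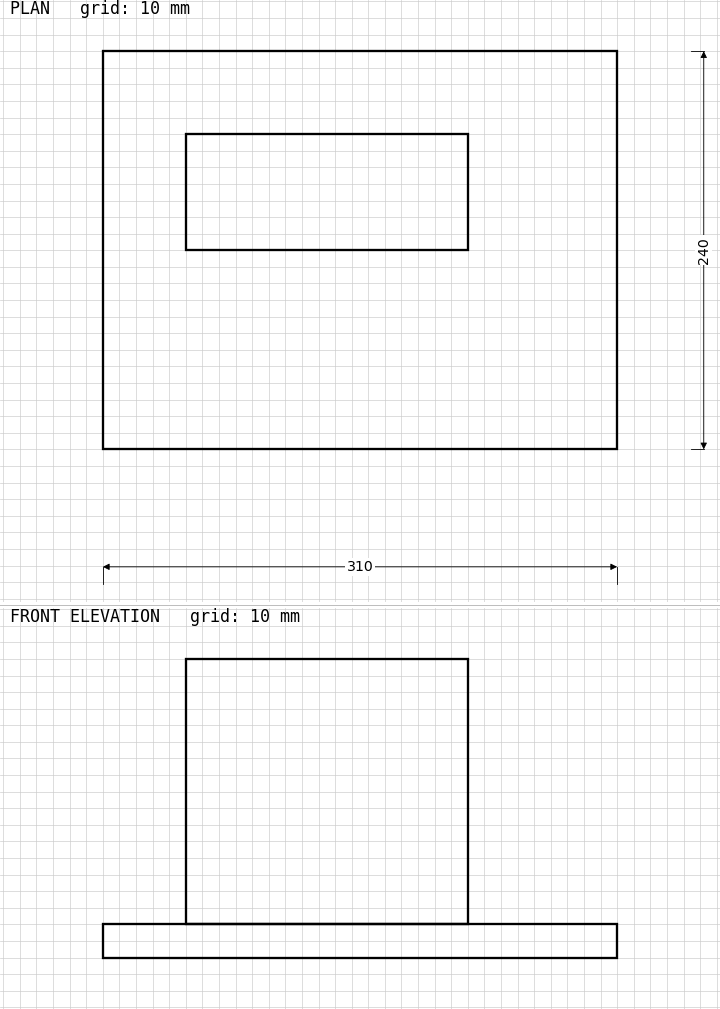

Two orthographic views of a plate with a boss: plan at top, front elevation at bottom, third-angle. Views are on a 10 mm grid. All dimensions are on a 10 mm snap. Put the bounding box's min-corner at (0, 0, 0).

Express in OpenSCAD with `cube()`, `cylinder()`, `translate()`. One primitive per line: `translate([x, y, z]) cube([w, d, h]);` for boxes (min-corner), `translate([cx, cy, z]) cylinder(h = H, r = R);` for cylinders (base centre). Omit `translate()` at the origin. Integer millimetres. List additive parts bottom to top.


cube([310, 240, 20]);
translate([50, 120, 20]) cube([170, 70, 160]);


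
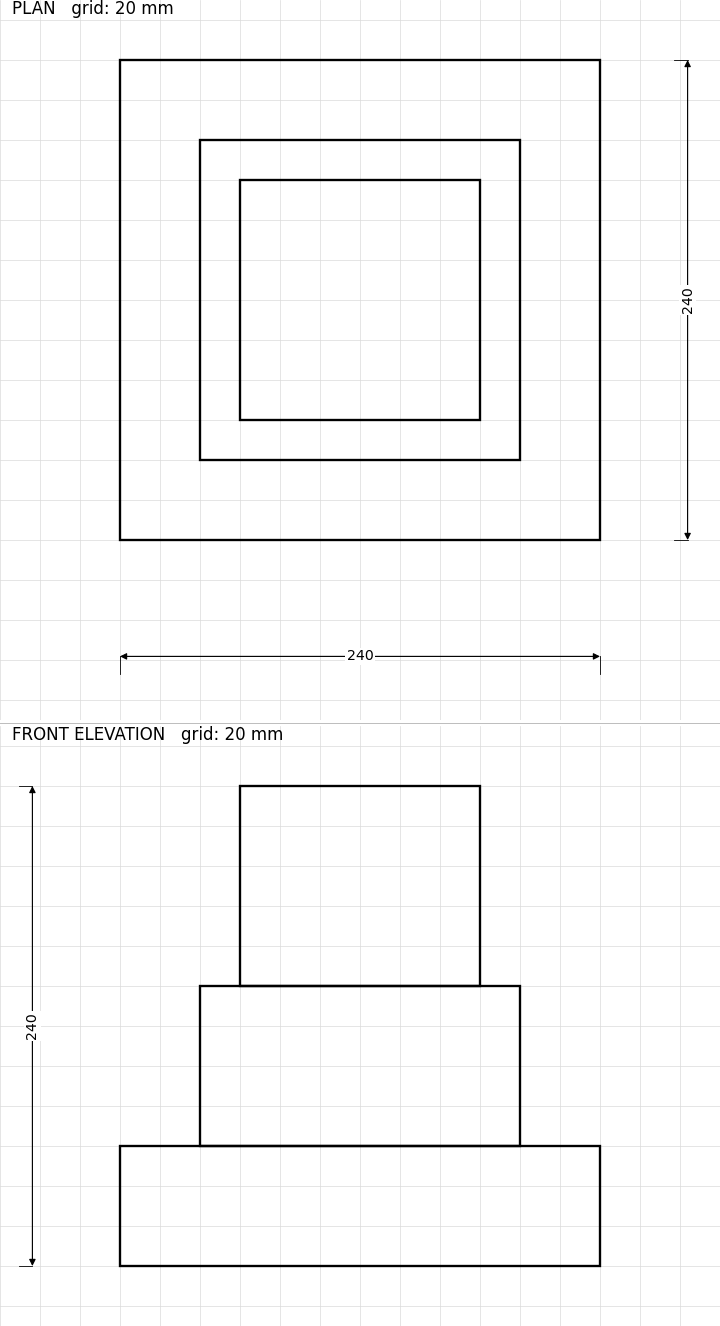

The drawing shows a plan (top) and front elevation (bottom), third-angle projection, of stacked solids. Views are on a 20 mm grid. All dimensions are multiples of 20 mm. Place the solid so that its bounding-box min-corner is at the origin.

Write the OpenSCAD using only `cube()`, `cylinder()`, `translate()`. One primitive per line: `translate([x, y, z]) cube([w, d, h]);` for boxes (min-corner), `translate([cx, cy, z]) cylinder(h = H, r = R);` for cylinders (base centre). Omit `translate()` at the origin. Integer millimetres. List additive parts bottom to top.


cube([240, 240, 60]);
translate([40, 40, 60]) cube([160, 160, 80]);
translate([60, 60, 140]) cube([120, 120, 100]);
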